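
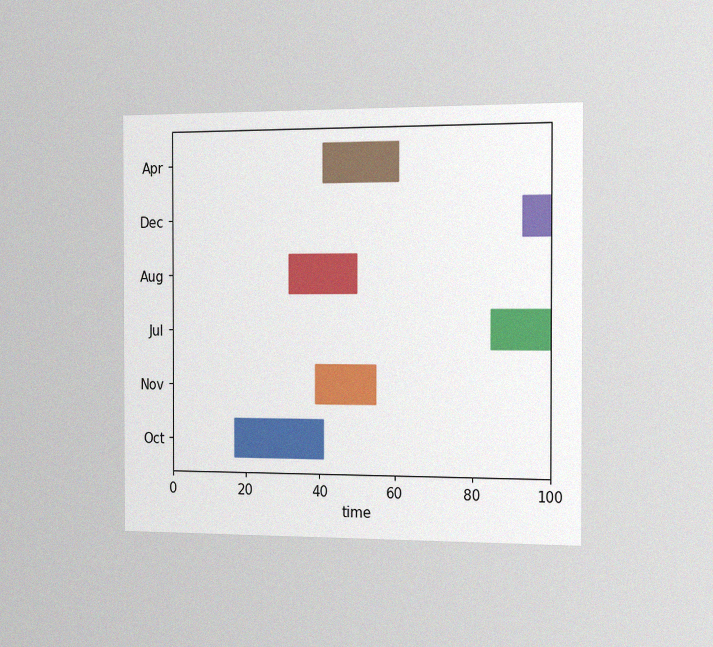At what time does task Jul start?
The chart is viewed slightly from the right, with some photo noise. The Jul bar begins at t=85.

85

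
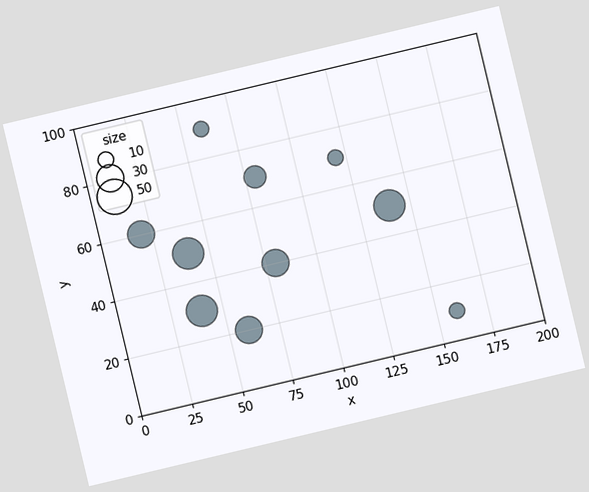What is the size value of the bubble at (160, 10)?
10

The chart is tilted about 13° counter-clockwise. Matching the bubble at (160, 10) against the size legend gives 10.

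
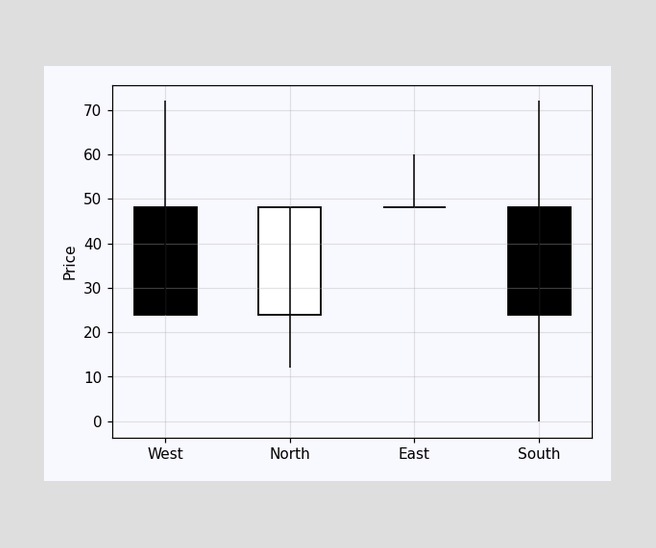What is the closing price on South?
The South candle closes at 24.

24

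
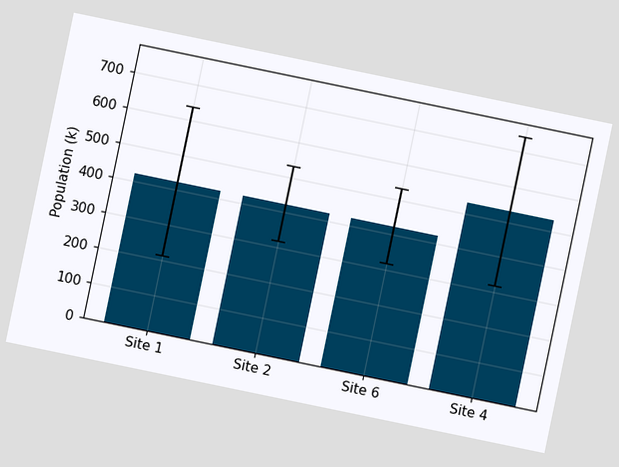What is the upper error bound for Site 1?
636k

The chart is tilted about 12° clockwise. The Site 1 bar's upper whisker reaches 636k.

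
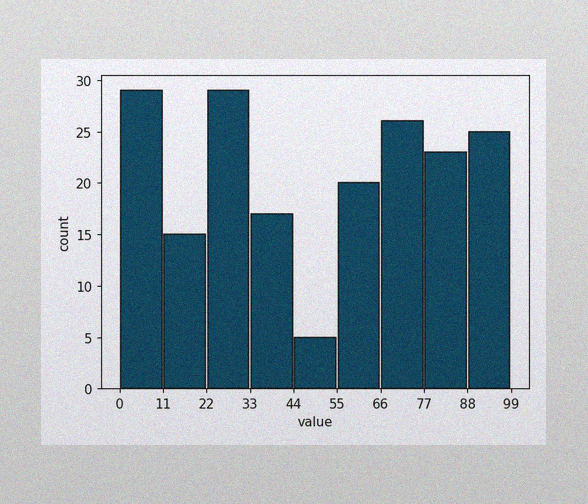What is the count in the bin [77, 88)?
The image has some photo noise and uneven lighting. The [77, 88) bin has height 23.

23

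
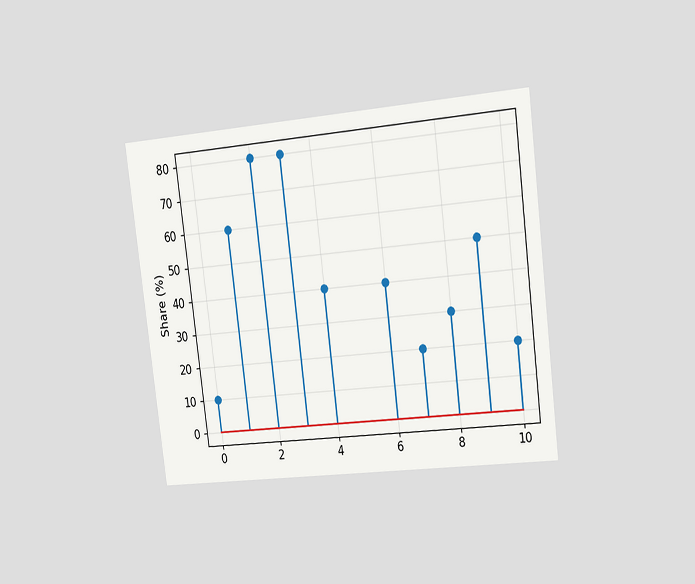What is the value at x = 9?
The chart is tilted about 7° counter-clockwise and viewed slightly from the right. The stem at x=9 reaches 50%.

50%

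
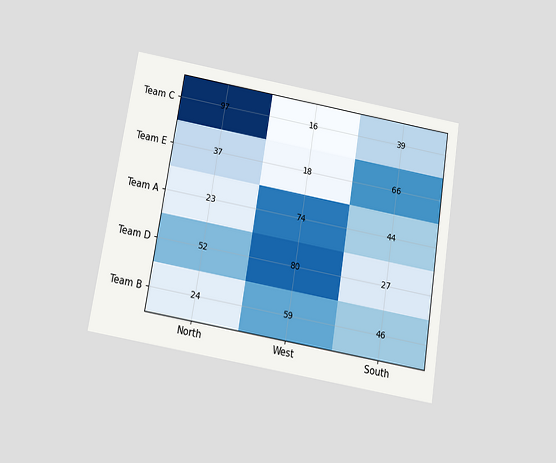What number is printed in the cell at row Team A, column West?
The chart is tilted about 9° clockwise and viewed slightly from below. The (Team A, West) cell reads 74.

74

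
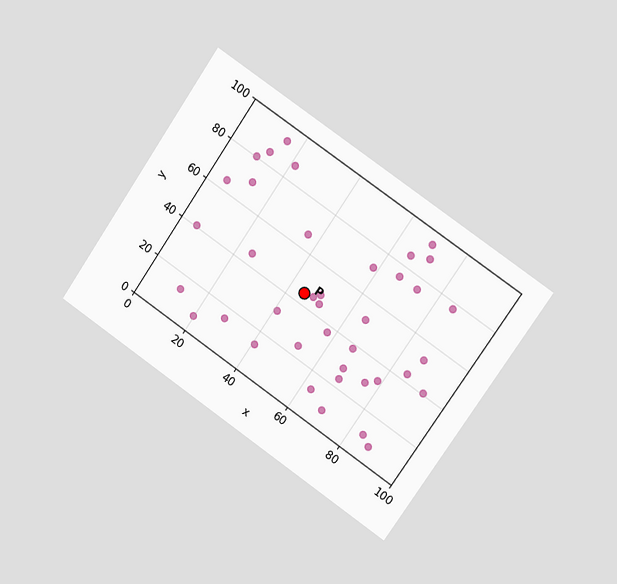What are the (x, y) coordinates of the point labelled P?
The chart is tilted about 34° clockwise and viewed slightly from the right. Following the gridlines from P to each axis, P sits at (45, 45).

(45, 45)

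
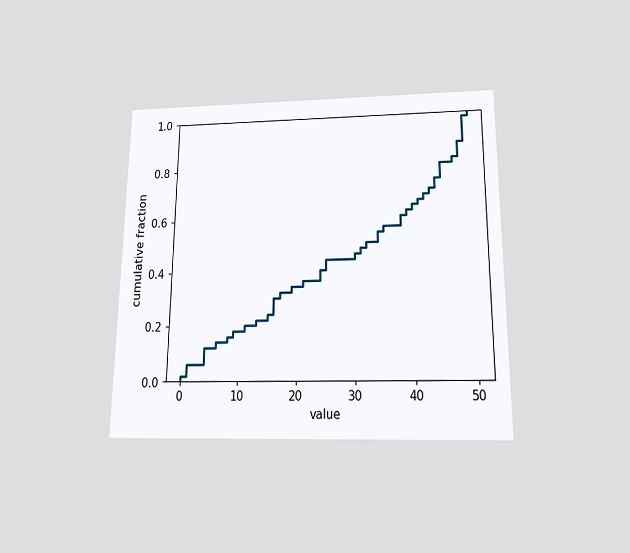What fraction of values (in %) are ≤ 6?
14%

The chart is viewed slightly from below. At x=6 the ECDF step is at 14%.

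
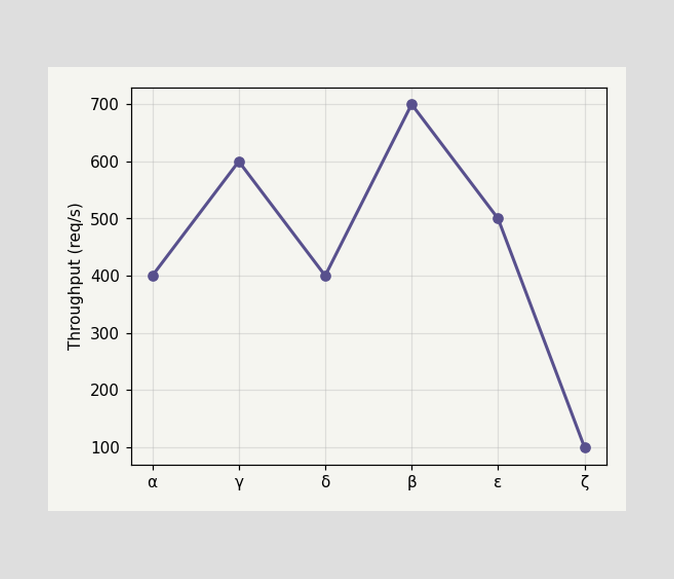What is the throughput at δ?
At δ, the line is at 400req/s.

400req/s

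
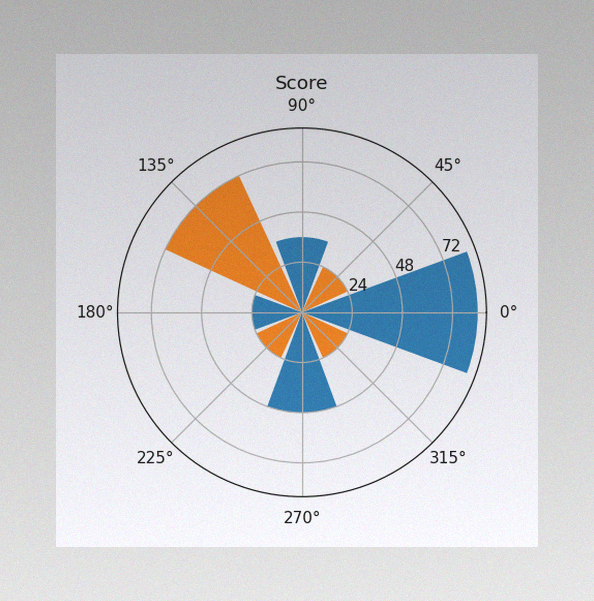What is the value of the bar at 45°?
The image has some photo noise and uneven lighting. The bar at 45° reaches 24 on the radial axis.

24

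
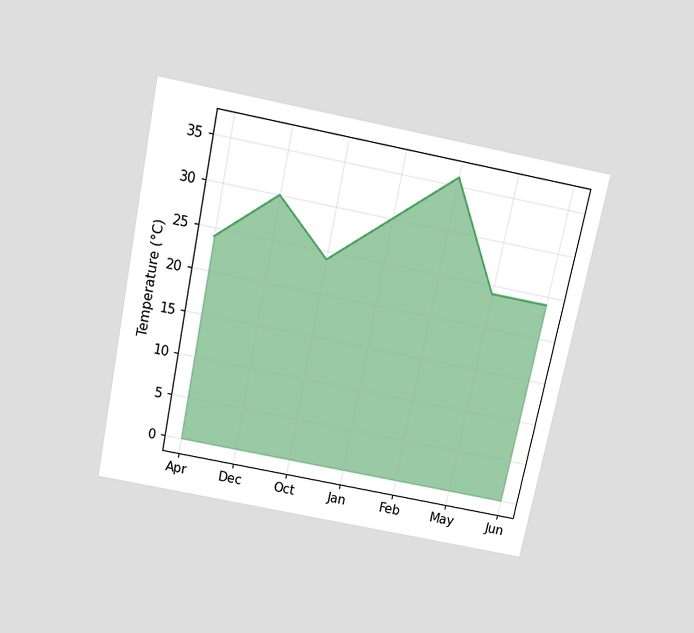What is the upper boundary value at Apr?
24°C

The chart is tilted about 11° clockwise and viewed slightly from above. At Apr the upper boundary is at 24°C.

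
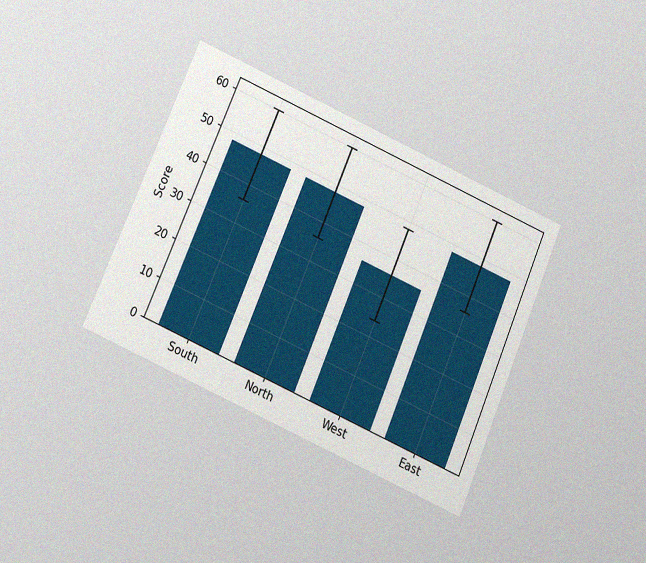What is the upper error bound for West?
48

The chart is tilted about 23° clockwise and viewed slightly from below, with some photo noise. The West bar's upper whisker reaches 48.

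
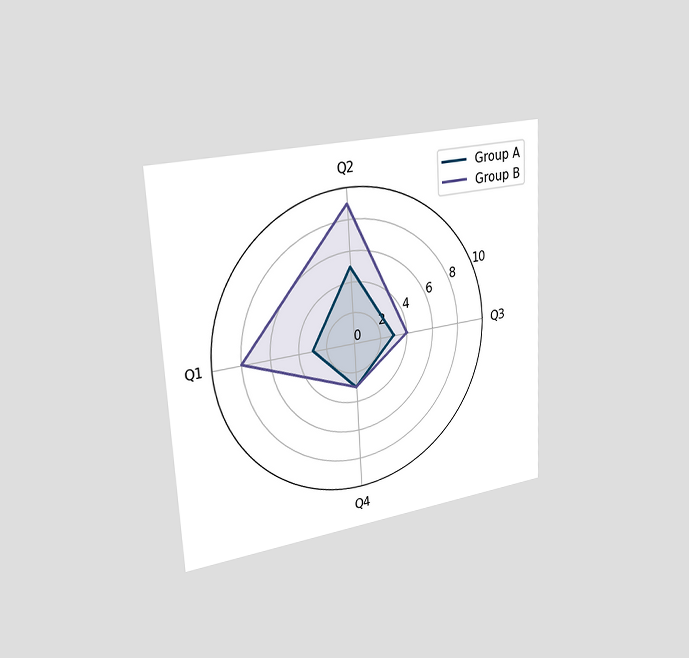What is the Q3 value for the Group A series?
The chart is tilted about 3° counter-clockwise and viewed slightly from the left. On the Q3 axis, Group A reaches 3.

3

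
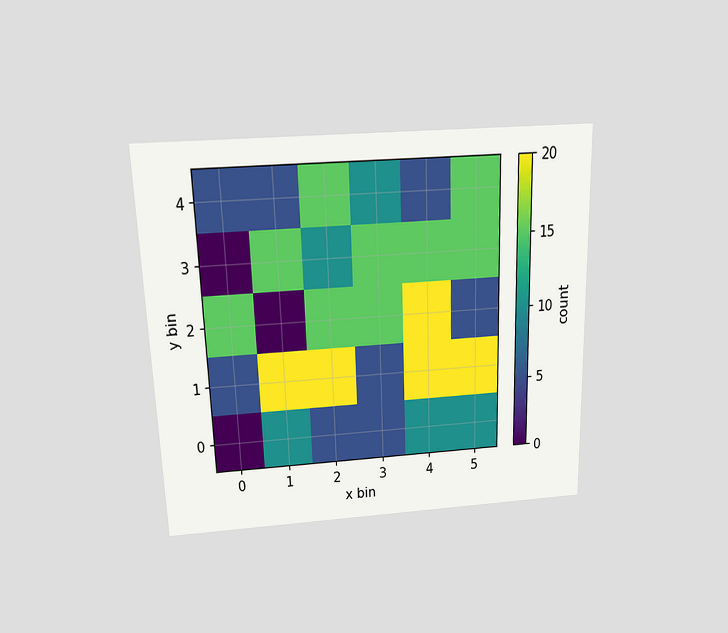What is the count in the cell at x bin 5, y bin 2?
The chart is viewed slightly from above. Matching the cell (5, 2) against the colorbar gives 5.

5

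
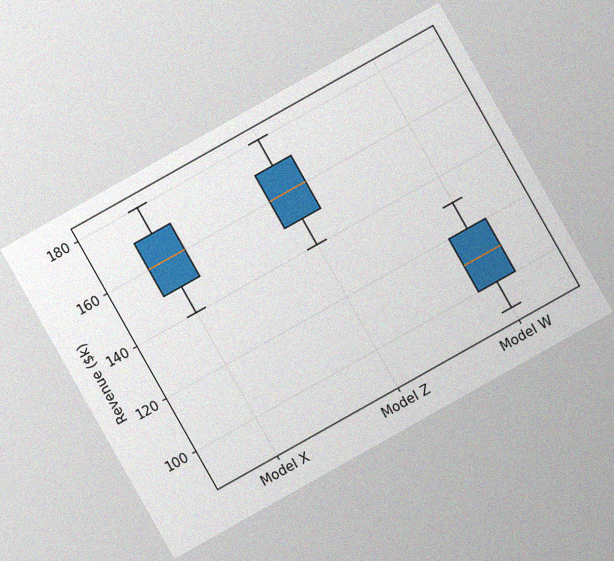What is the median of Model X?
The chart is tilted about 29° counter-clockwise, with some photo noise. The median line in the Model X box sits at $160k.

$160k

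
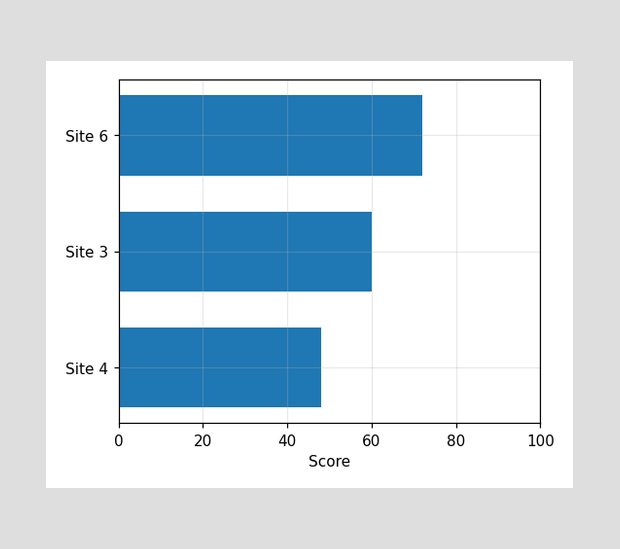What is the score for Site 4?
48

Reading along the chart's x-axis, the Site 4 bar reaches 48.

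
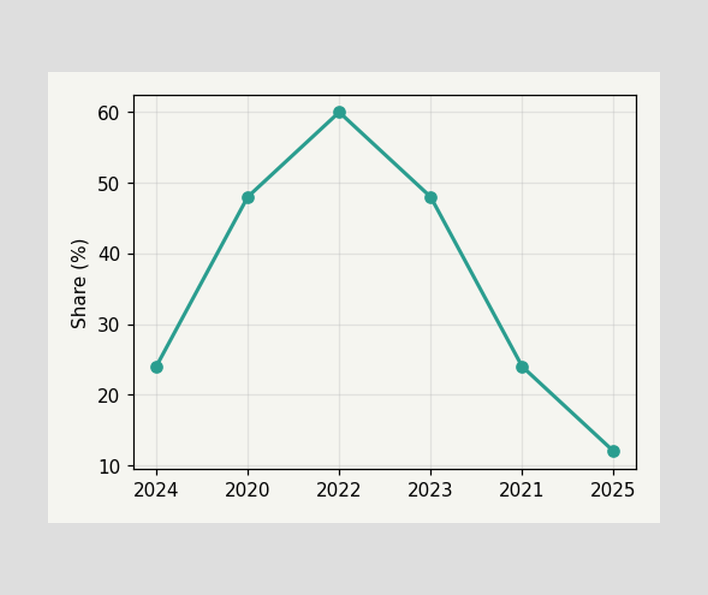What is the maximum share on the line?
The highest point is at 2022, and reading across to the y-axis gives 60%.

60%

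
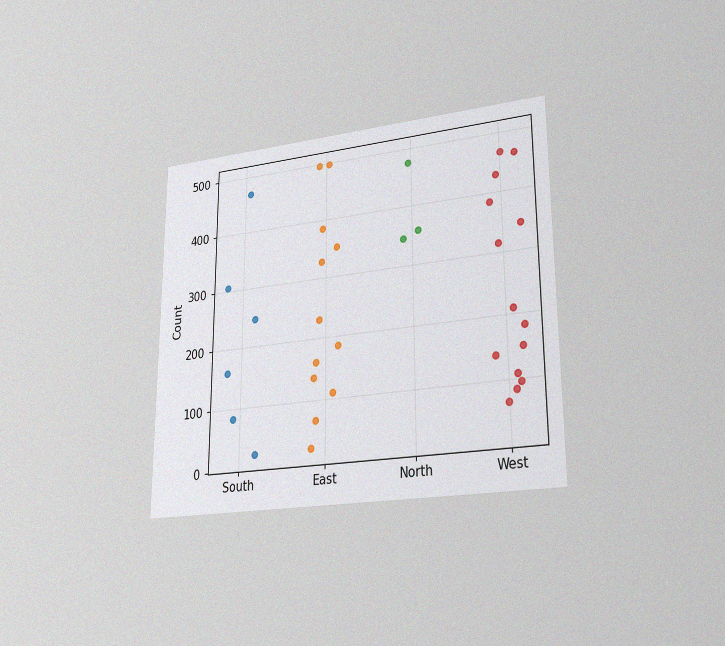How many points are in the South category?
6

The chart is viewed at a slight angle, with some photo noise. Counting the markers in the South column gives 6.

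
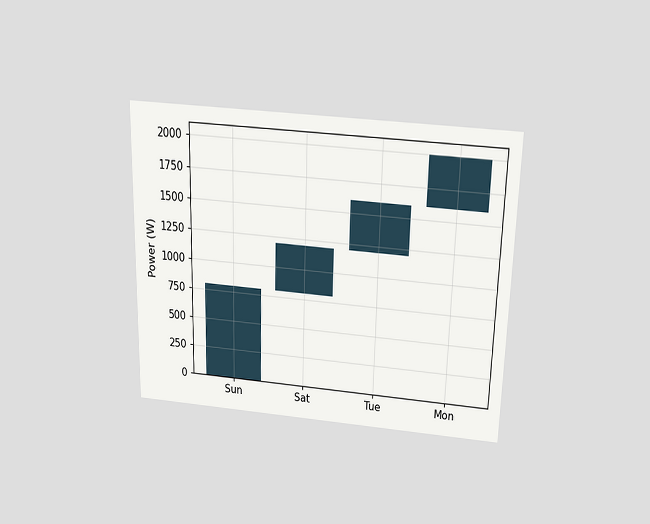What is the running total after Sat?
1200W

The chart is viewed slightly from above. After Sat the running total reaches 1200W.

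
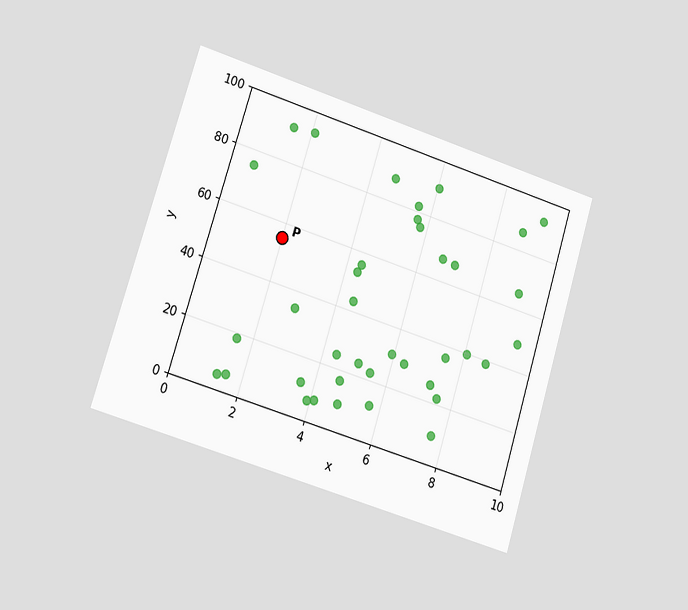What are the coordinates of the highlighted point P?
(2, 55)

The chart is tilted about 17° clockwise and viewed slightly from the left. Following the gridlines from P to each axis, P sits at (2, 55).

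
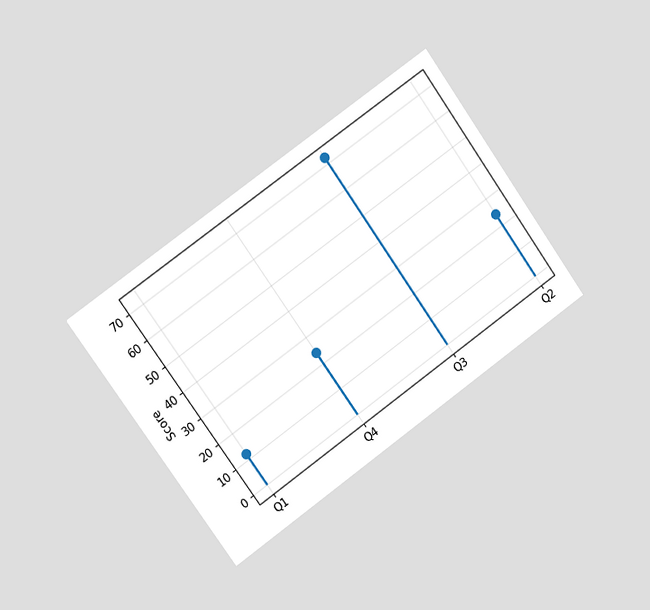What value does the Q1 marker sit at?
12

The chart is tilted about 35° counter-clockwise and viewed slightly from the left. The Q1 marker sits at 12.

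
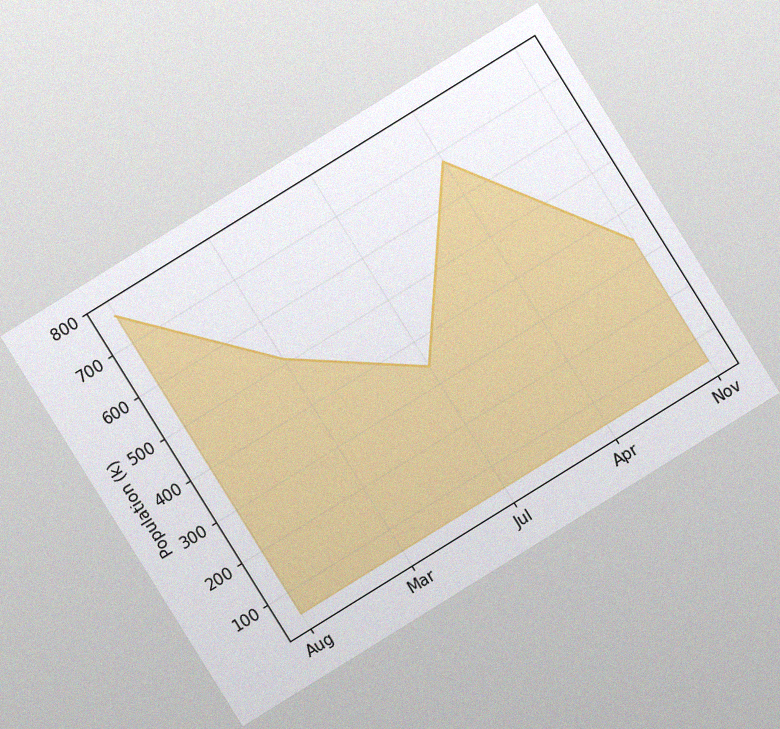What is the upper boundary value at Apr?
680k

The chart is tilted about 32° counter-clockwise, with some photo noise. At Apr the upper boundary is at 680k.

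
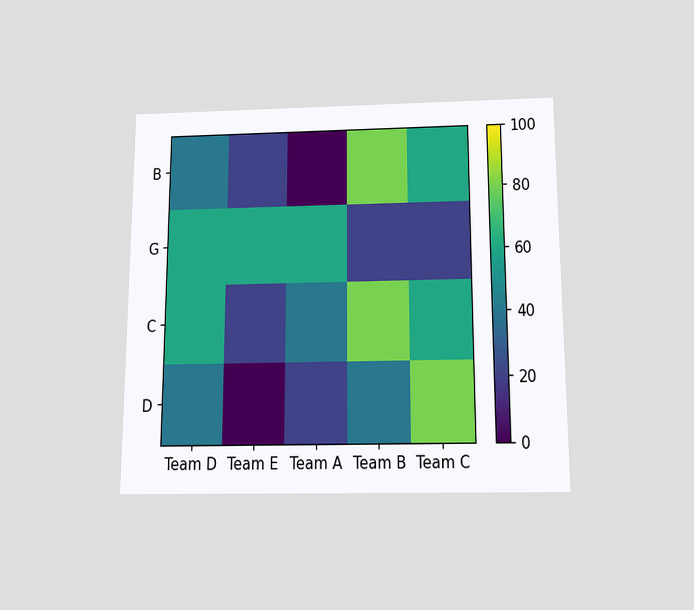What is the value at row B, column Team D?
The chart is viewed slightly from below. Matching cell (B, Team D) against the colorbar gives 40.

40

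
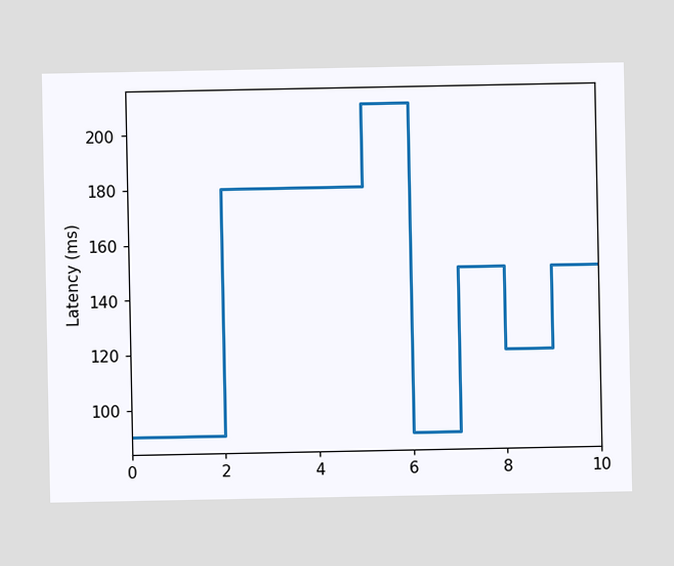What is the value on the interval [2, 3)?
180ms

On [2, 3) the step sits at 180ms.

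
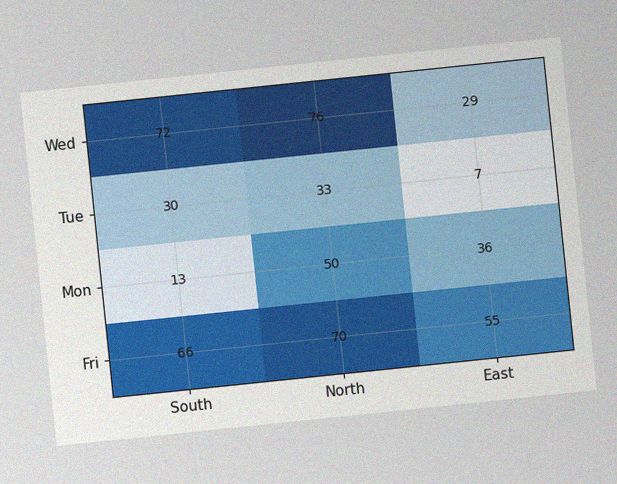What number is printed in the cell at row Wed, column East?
The chart is tilted about 6° counter-clockwise, with some photo noise. The (Wed, East) cell reads 29.

29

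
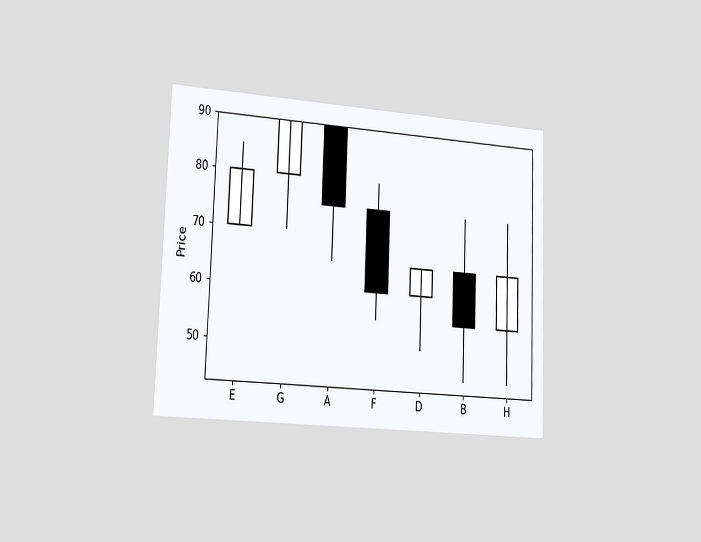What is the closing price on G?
90

The chart is tilted about 2° clockwise and viewed slightly from the left. The G candle closes at 90.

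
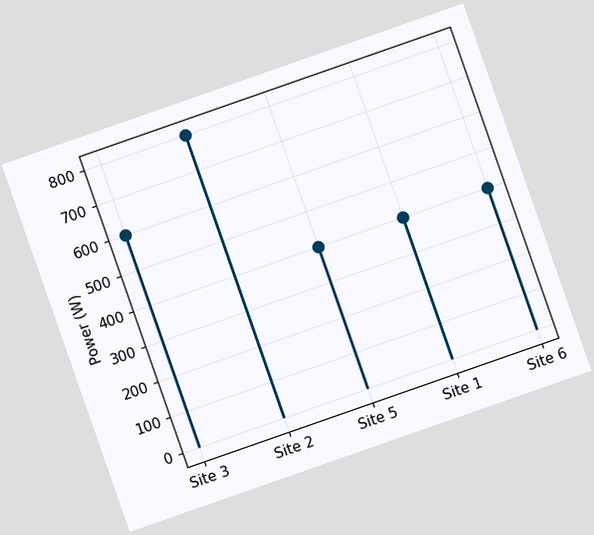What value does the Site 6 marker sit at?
The chart is tilted about 19° counter-clockwise. The Site 6 marker sits at 400W.

400W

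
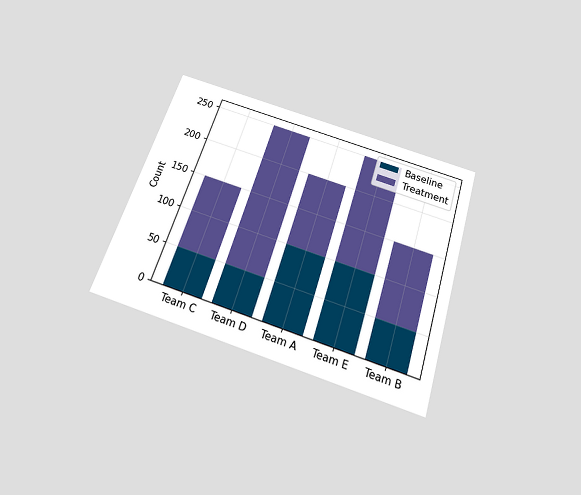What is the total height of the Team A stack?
200

The chart is tilted about 18° clockwise and viewed slightly from below. The Team A stack's top reaches 200 on the y-axis.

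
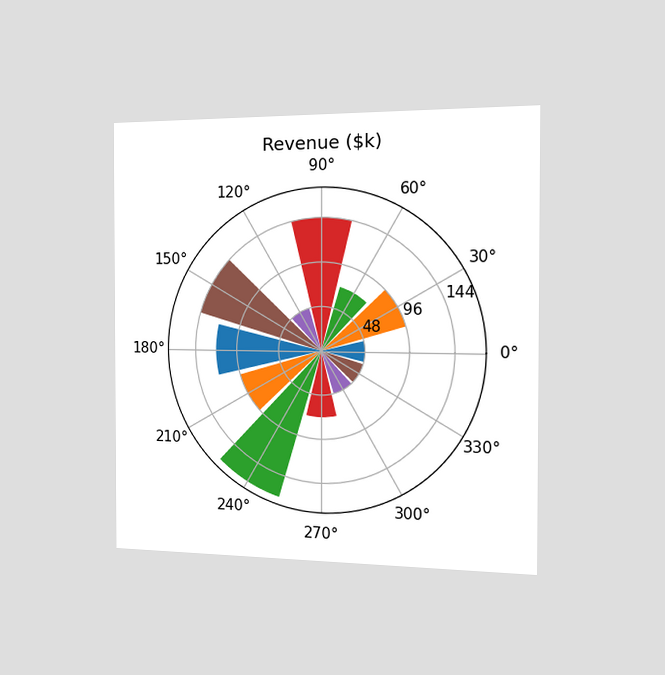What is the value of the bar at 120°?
The chart is viewed slightly from the right. The bar at 120° reaches $48k on the radial axis.

$48k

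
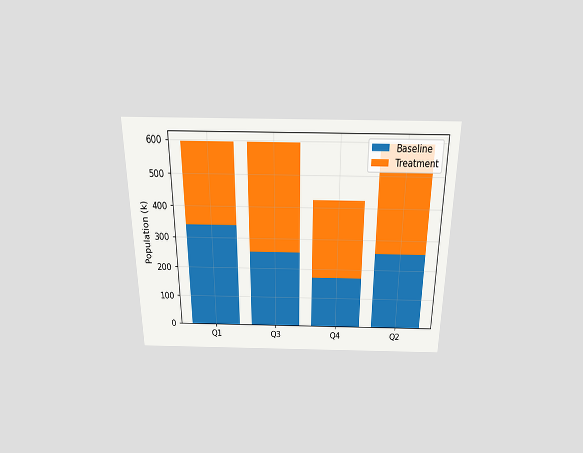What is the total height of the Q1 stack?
The chart is viewed slightly from above. The Q1 stack's top reaches 595k on the y-axis.

595k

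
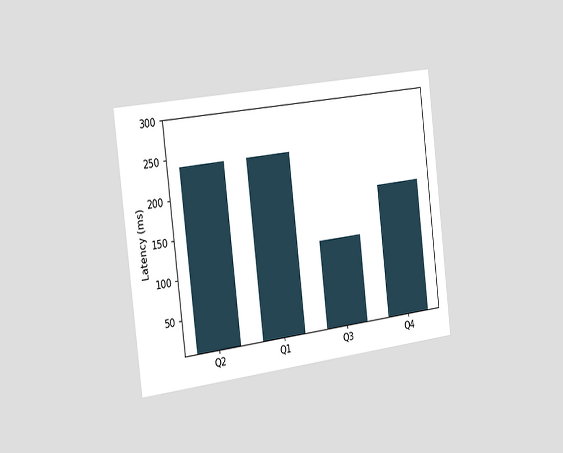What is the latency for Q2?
The chart is tilted about 7° counter-clockwise and viewed slightly from the left. Reading along the chart's y-axis, the Q2 bar reaches 240ms.

240ms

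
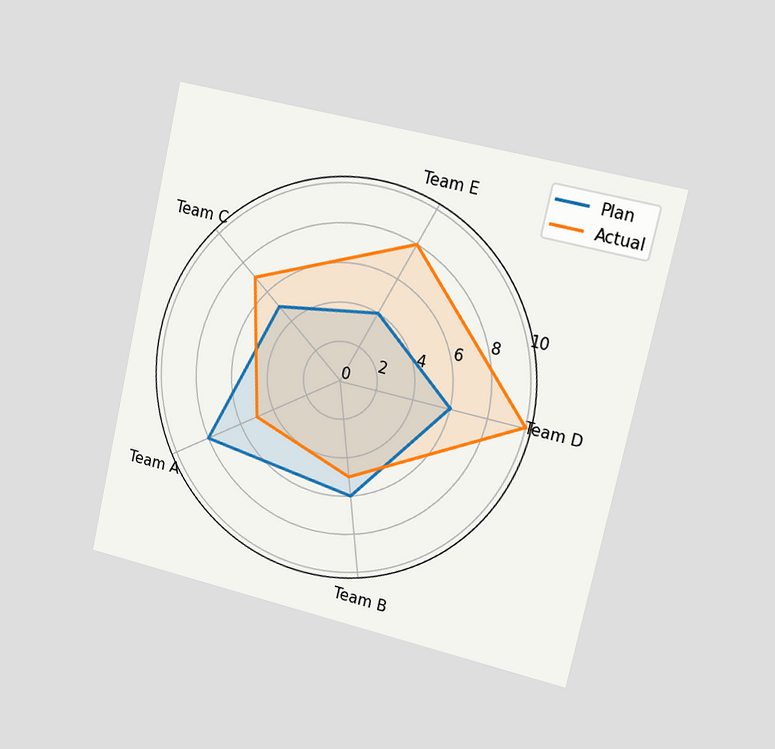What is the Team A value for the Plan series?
8

The chart is tilted about 13° clockwise and viewed slightly from the right. On the Team A axis, Plan reaches 8.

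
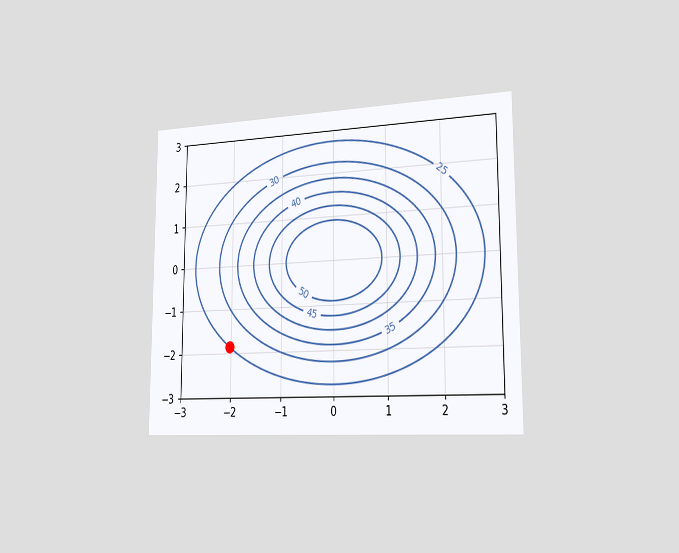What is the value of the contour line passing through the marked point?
25

The chart is viewed slightly from the right. The marked point sits on the contour labelled 25.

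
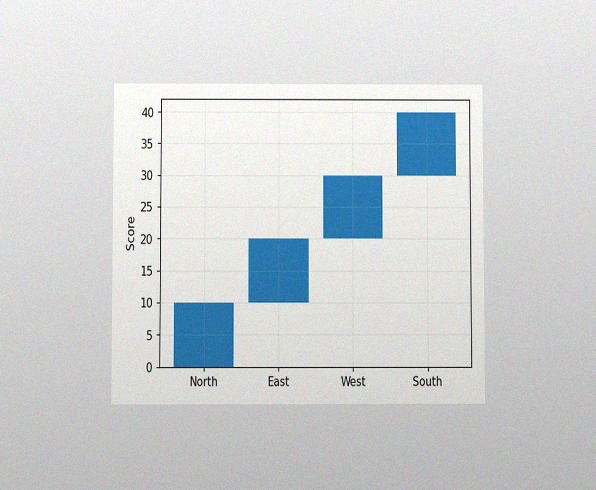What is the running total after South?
40

The chart is viewed slightly from below, with some photo noise. After South the running total reaches 40.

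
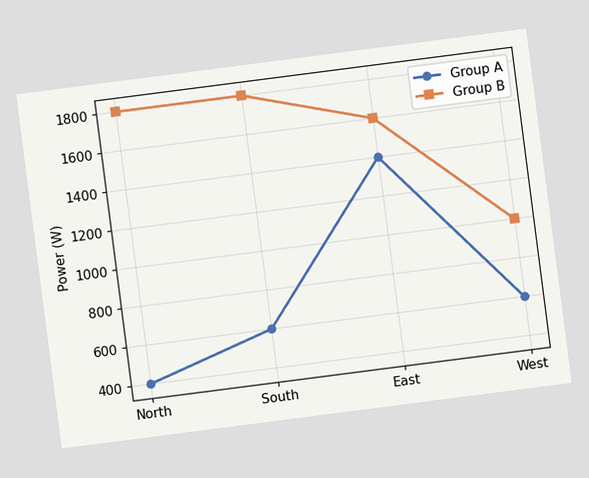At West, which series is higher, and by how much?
Group B, by 400W

The chart is tilted about 7° counter-clockwise. At West, Group B sits above the other line by 400W.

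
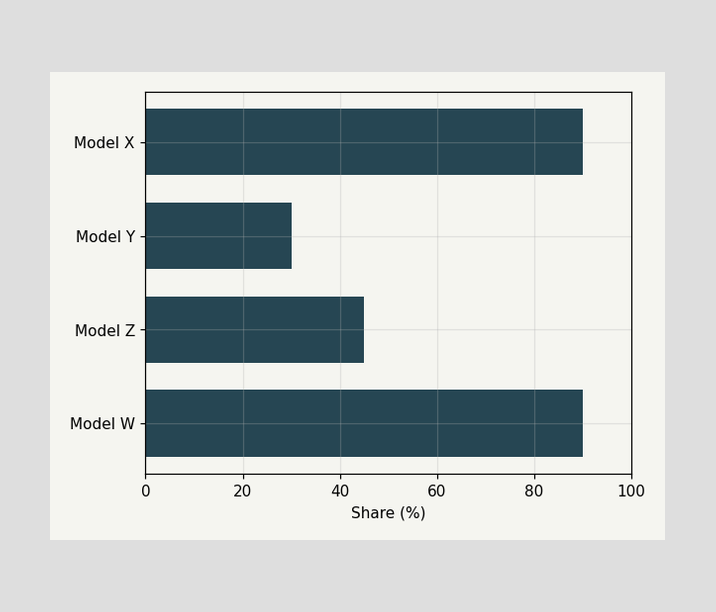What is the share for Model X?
90%

Reading along the chart's x-axis, the Model X bar reaches 90%.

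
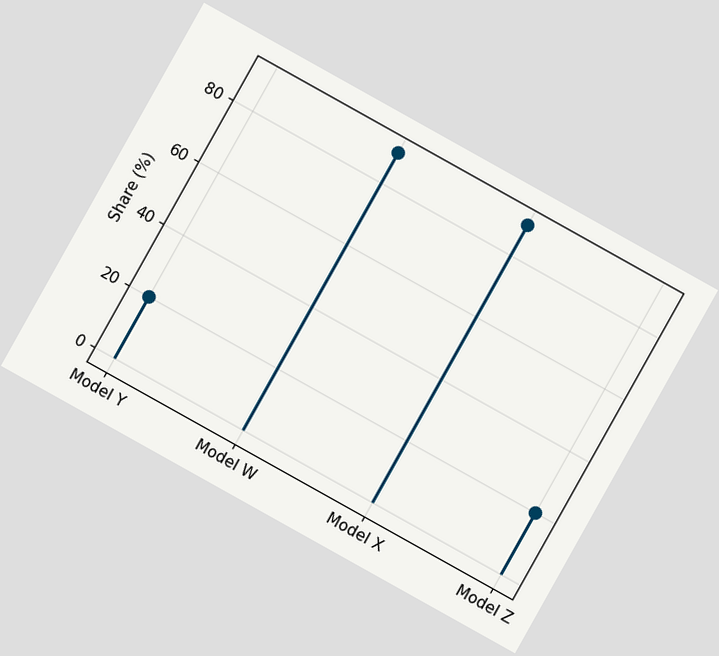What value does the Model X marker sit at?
90%

The chart is tilted about 29° clockwise. The Model X marker sits at 90%.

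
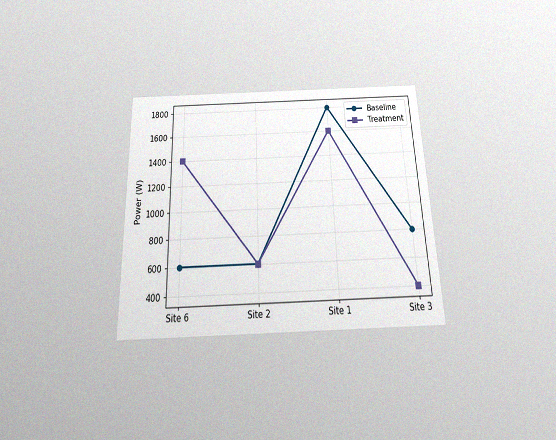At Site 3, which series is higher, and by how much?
Baseline, by 400W

The chart is tilted about 2° counter-clockwise and viewed slightly from below, with some photo noise. At Site 3, Baseline sits above the other line by 400W.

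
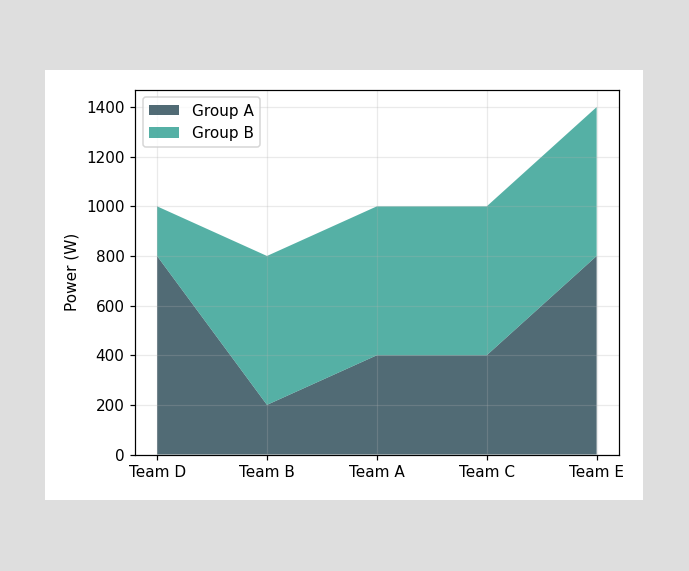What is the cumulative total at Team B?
800W

The stacked total at Team B reaches 800W.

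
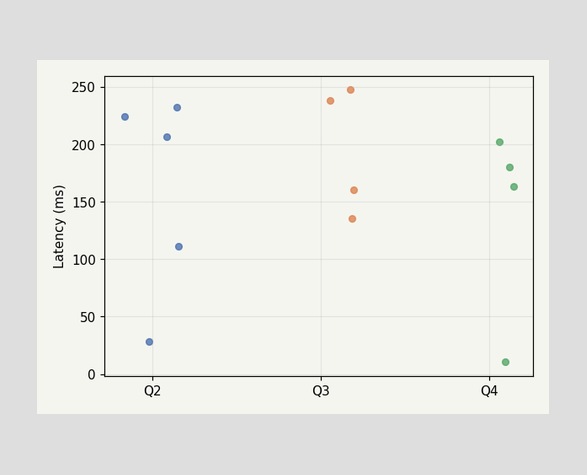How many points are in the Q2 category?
5

Counting the markers in the Q2 column gives 5.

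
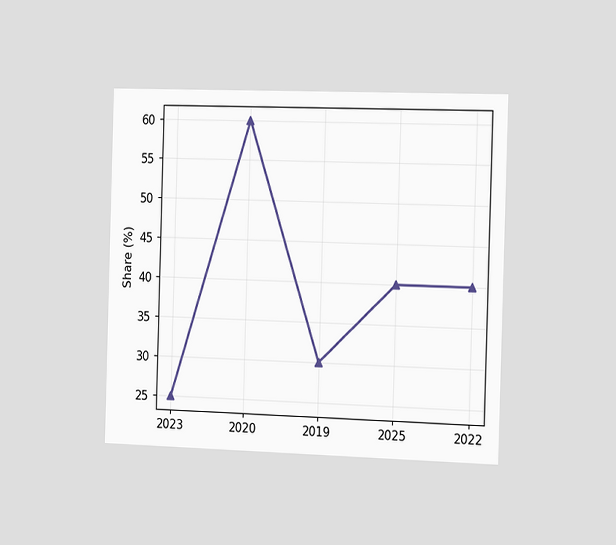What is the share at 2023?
The chart is viewed slightly from the right. At 2023, the line is at 25%.

25%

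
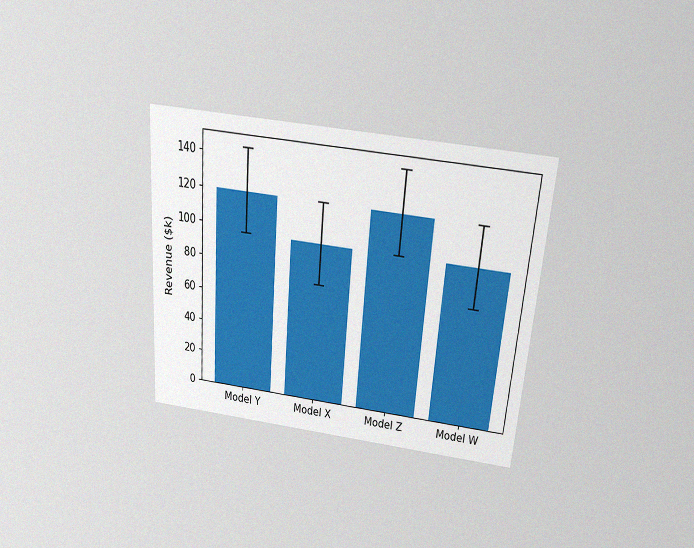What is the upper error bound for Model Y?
$144k

The chart is tilted about 5° clockwise and viewed slightly from above, with some photo noise. The Model Y bar's upper whisker reaches $144k.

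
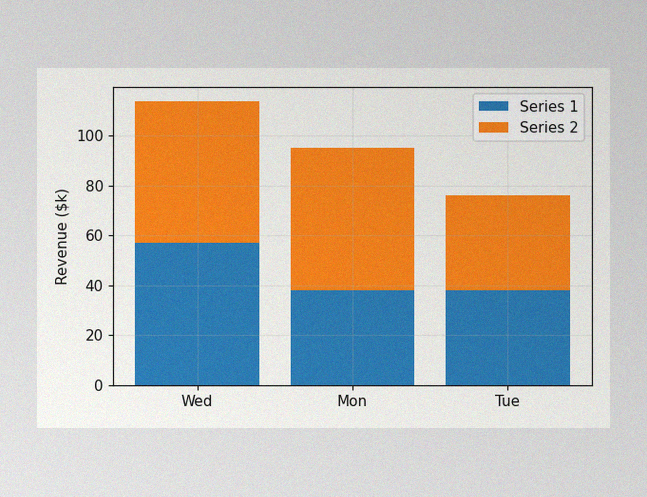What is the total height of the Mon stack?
The image has some photo noise and uneven lighting. The Mon stack's top reaches $95k on the y-axis.

$95k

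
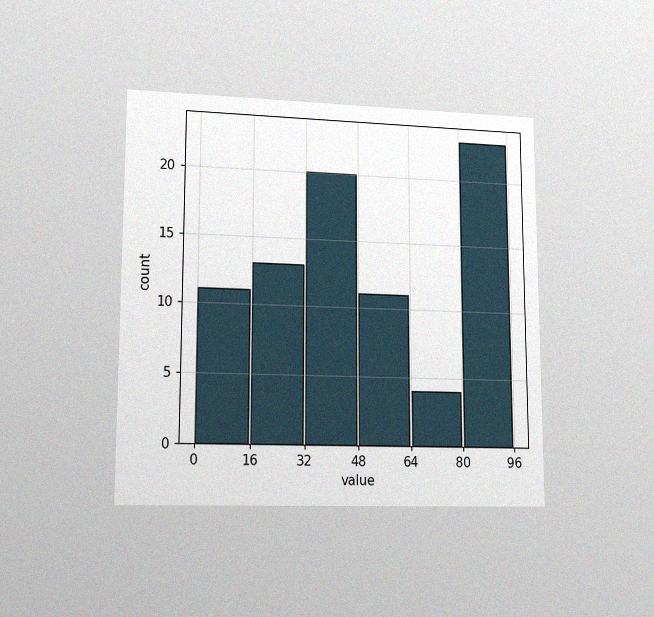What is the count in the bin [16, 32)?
The chart is viewed at a slight angle, with some photo noise. The [16, 32) bin has height 13.

13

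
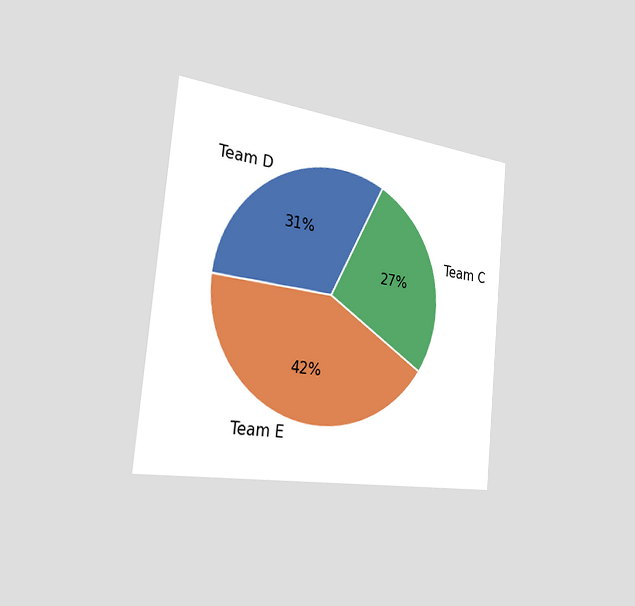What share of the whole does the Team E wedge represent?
42%

The chart is tilted about 6° clockwise and viewed slightly from the left. The Team E slice takes up 42% of the pie.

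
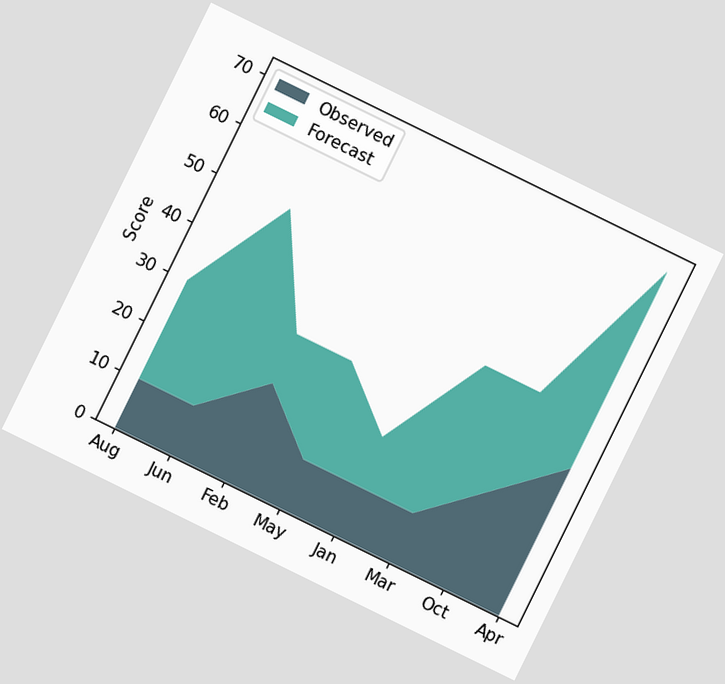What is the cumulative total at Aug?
The chart is tilted about 26° clockwise. The stacked total at Aug reaches 30.

30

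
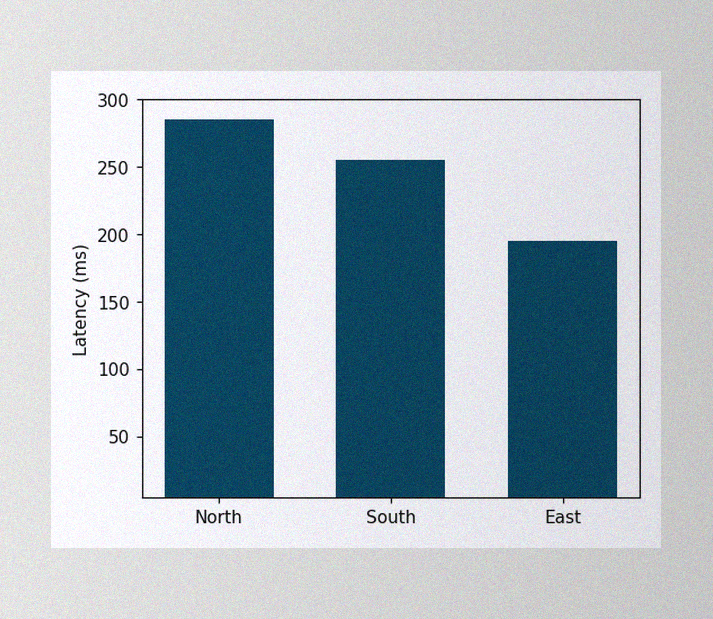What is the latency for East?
The image has some photo noise and uneven lighting. Reading along the chart's y-axis, the East bar reaches 195ms.

195ms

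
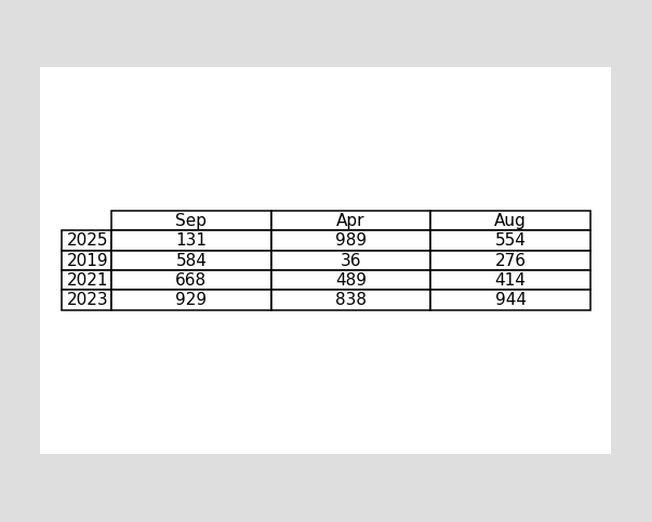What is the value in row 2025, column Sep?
The (2025, Sep) cell reads 131.

131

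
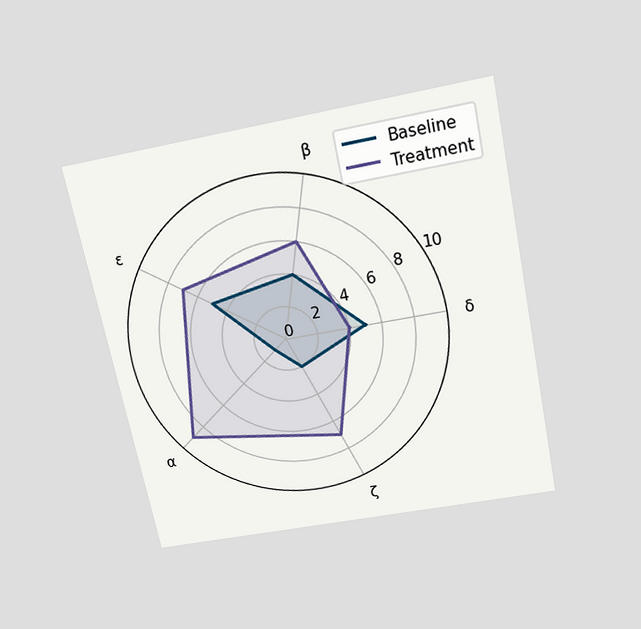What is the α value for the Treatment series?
9

The chart is tilted about 12° counter-clockwise and viewed slightly from above. On the α axis, Treatment reaches 9.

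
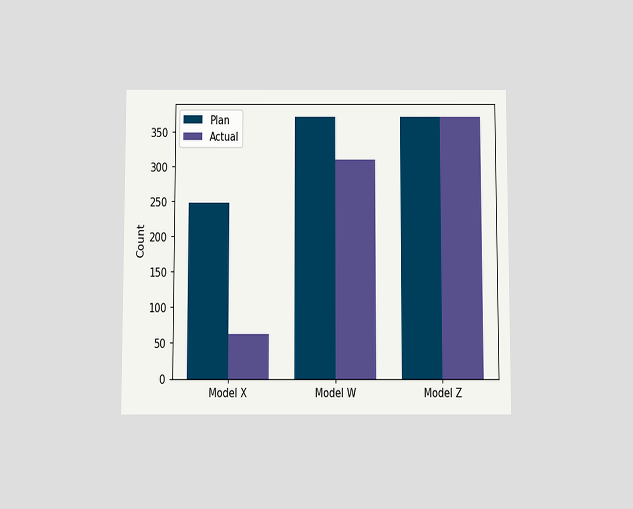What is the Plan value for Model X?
248

The chart is viewed slightly from below. The Plan bar at Model X reaches 248 on the y-axis.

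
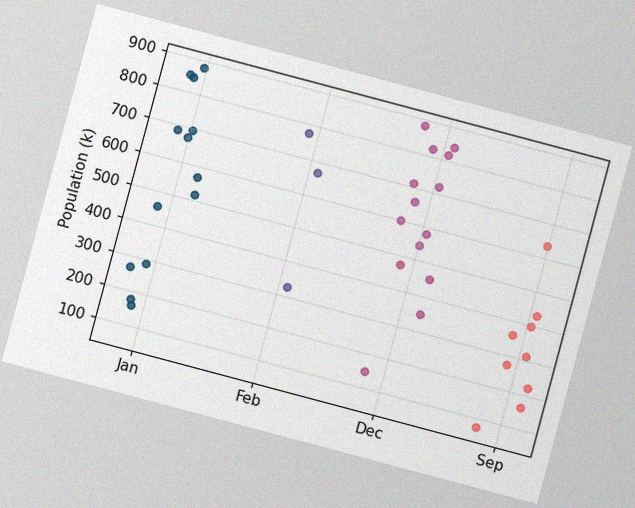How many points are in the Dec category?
14

The chart is tilted about 15° clockwise, with some photo noise. Counting the markers in the Dec column gives 14.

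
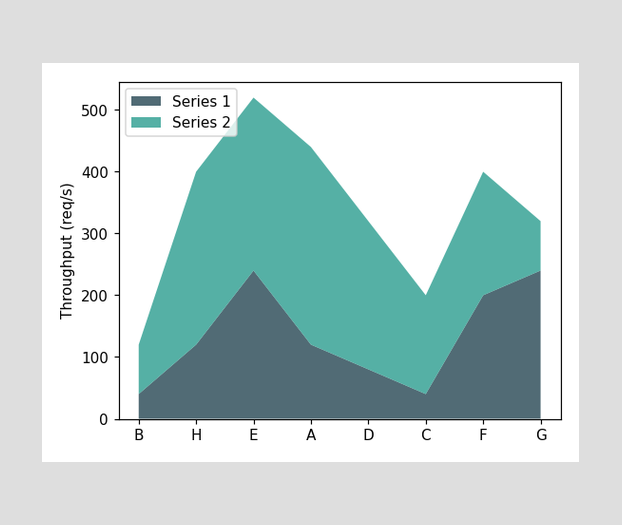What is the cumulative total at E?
The stacked total at E reaches 520req/s.

520req/s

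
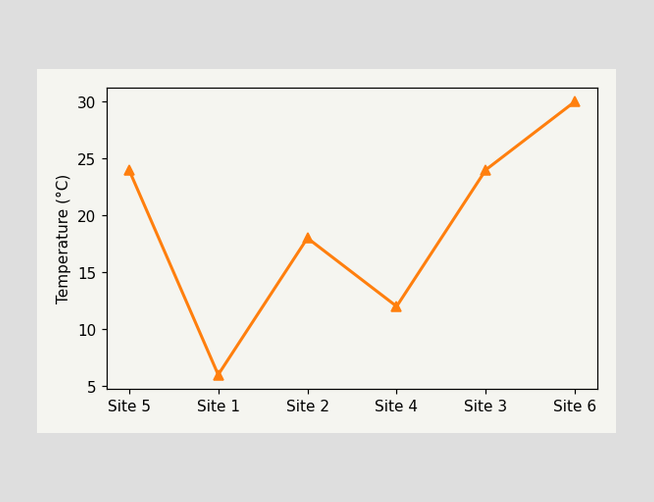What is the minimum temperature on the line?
6°C

The lowest point is at Site 1, and reading across to the y-axis gives 6°C.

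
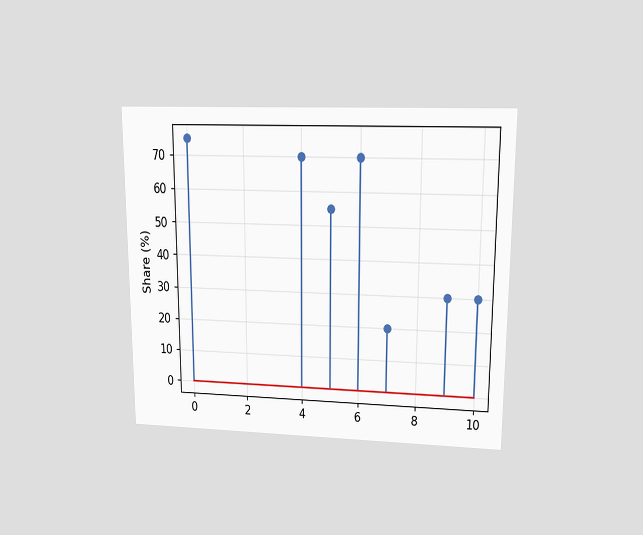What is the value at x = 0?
The chart is viewed at a slight angle. The stem at x=0 reaches 75%.

75%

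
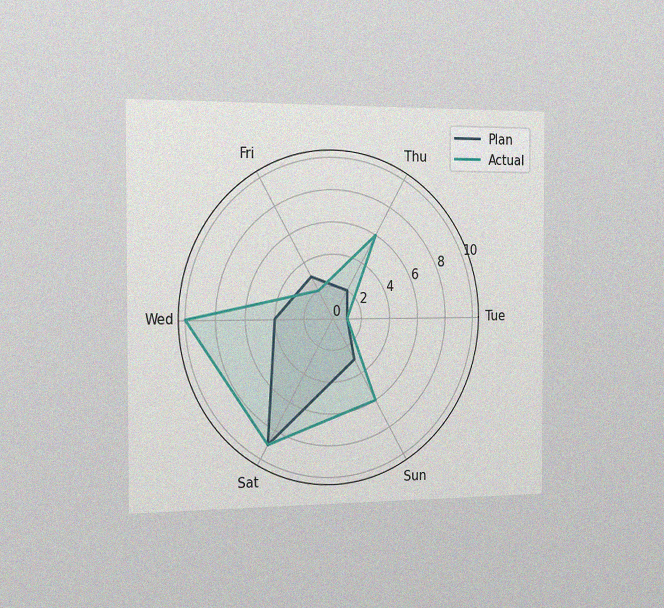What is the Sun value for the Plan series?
3

The chart is viewed slightly from the left, with some photo noise. On the Sun axis, Plan reaches 3.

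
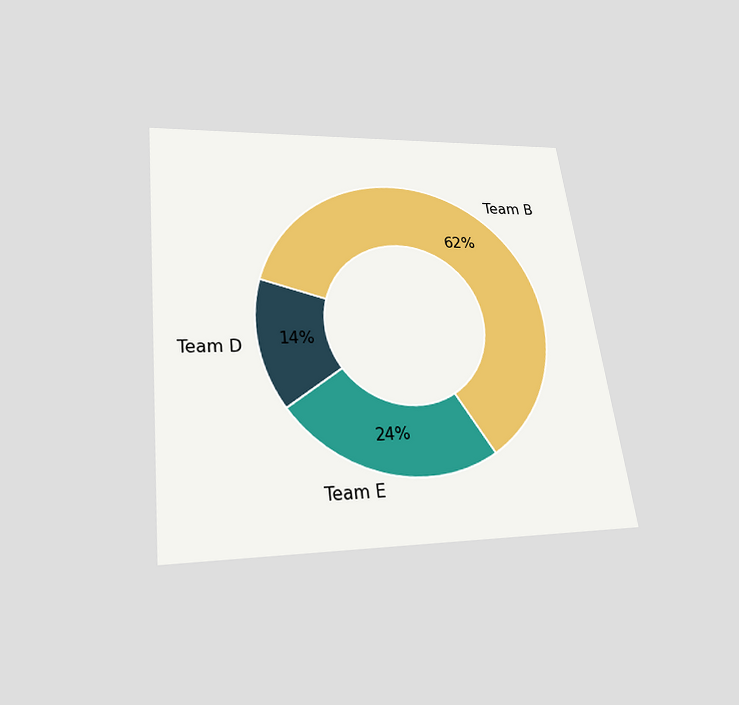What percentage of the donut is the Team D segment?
14%

The chart is tilted about 7° counter-clockwise and viewed slightly from below. The Team D segment takes up 14% of the ring.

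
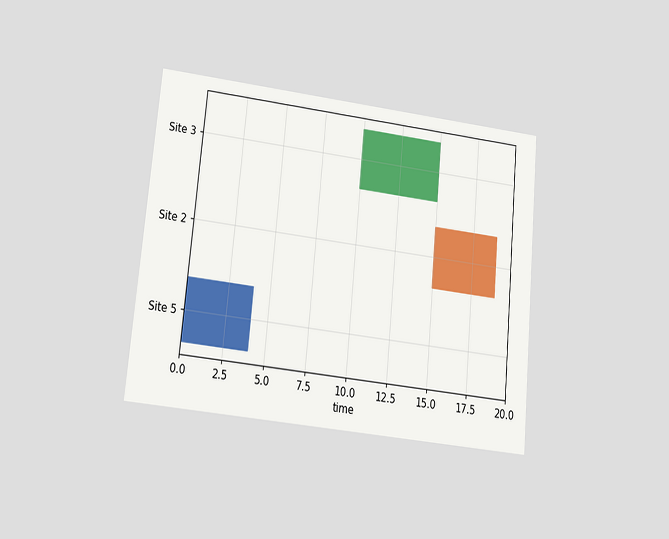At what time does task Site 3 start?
The chart is tilted about 5° clockwise and viewed at a slight angle. The Site 3 bar begins at t=10.

10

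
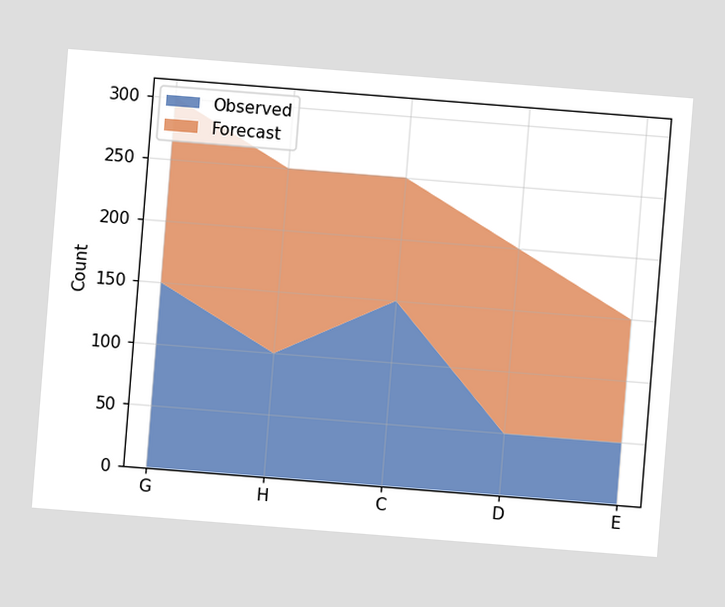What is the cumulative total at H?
The chart is tilted about 5° clockwise. The stacked total at H reaches 250.

250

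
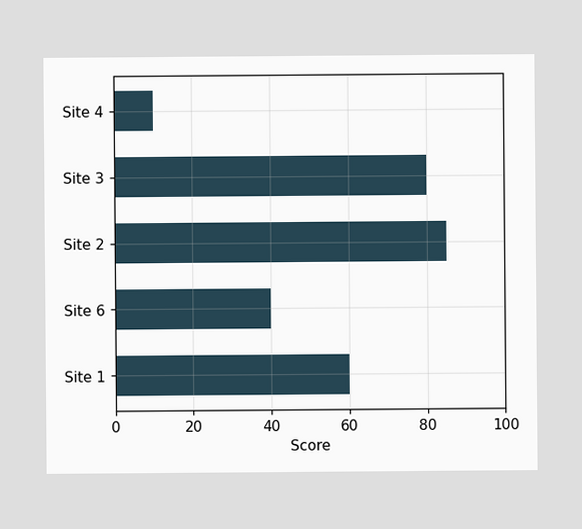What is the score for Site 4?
10

Reading along the chart's x-axis, the Site 4 bar reaches 10.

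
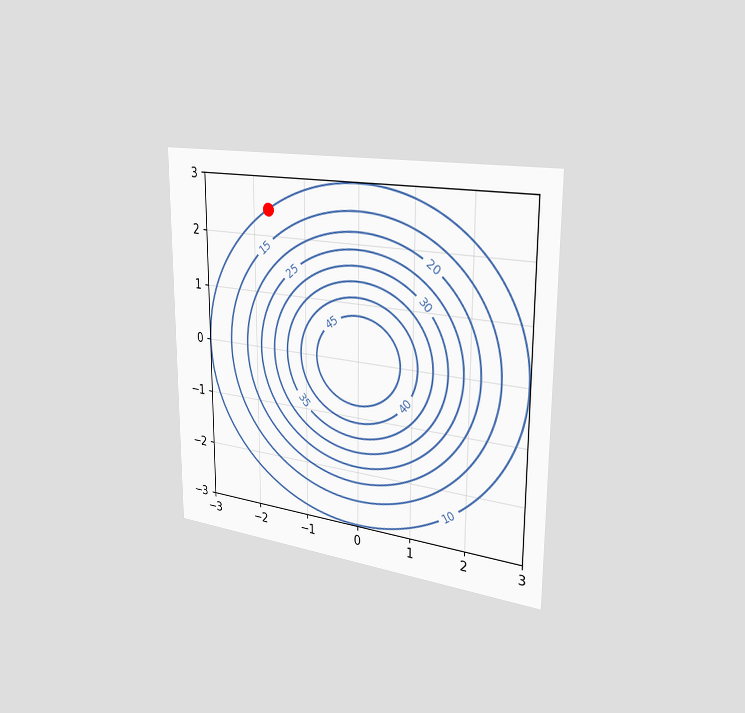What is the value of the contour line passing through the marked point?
The chart is viewed slightly from the right. The marked point sits on the contour labelled 10.

10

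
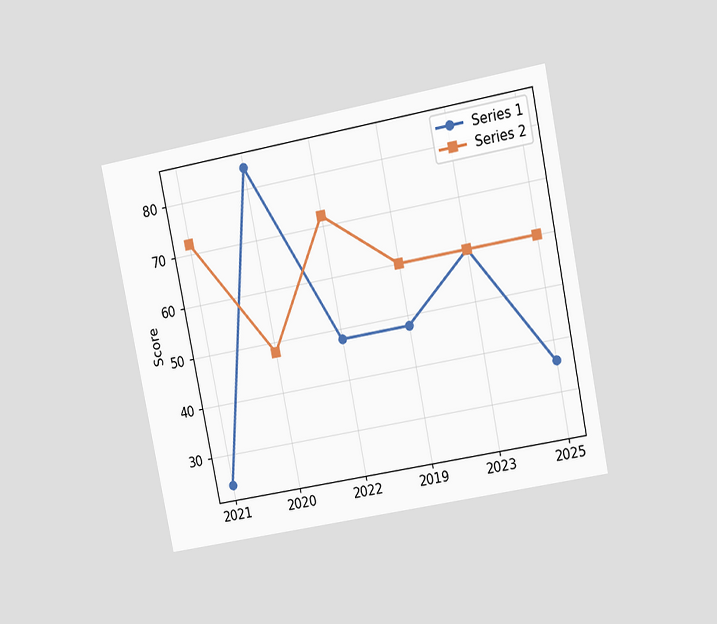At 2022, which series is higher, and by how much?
Series 2, by 24

The chart is tilted about 11° counter-clockwise and viewed at a slight angle. At 2022, Series 2 sits above the other line by 24.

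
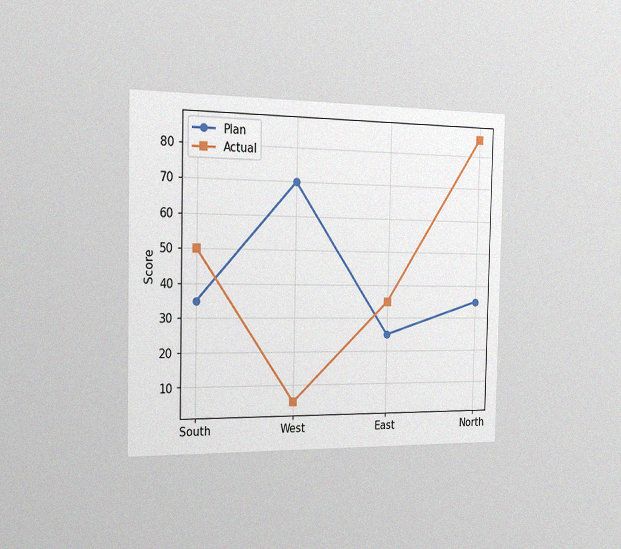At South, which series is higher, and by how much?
Actual, by 15

The chart is viewed slightly from the left, with some photo noise. At South, Actual sits above the other line by 15.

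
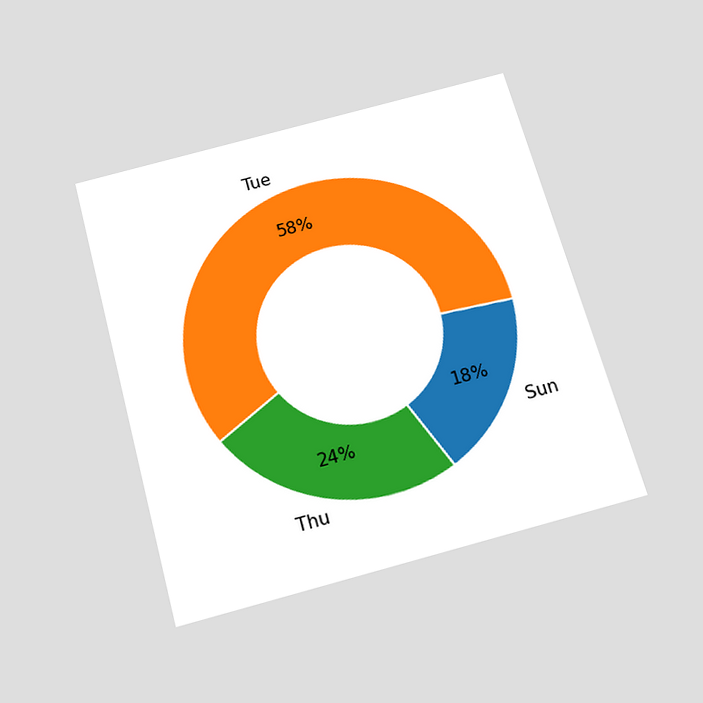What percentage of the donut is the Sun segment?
18%

The chart is tilted about 15° counter-clockwise and viewed slightly from below. The Sun segment takes up 18% of the ring.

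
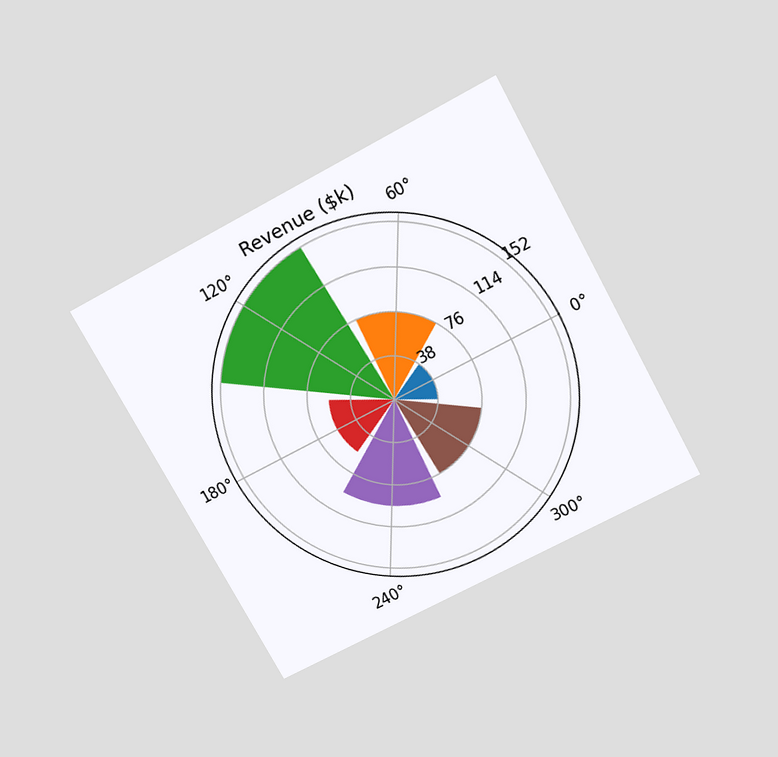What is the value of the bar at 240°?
The chart is tilted about 29° counter-clockwise and viewed slightly from above. The bar at 240° reaches $95k on the radial axis.

$95k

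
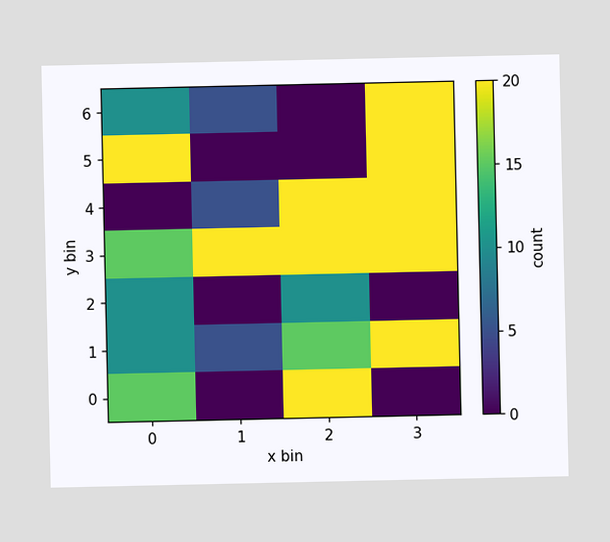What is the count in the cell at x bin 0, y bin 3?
15

Matching the cell (0, 3) against the colorbar gives 15.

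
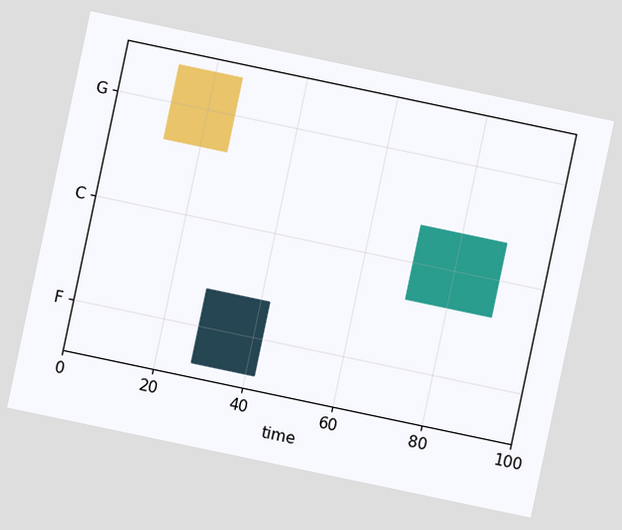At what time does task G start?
The chart is tilted about 12° clockwise. The G bar begins at t=12.

12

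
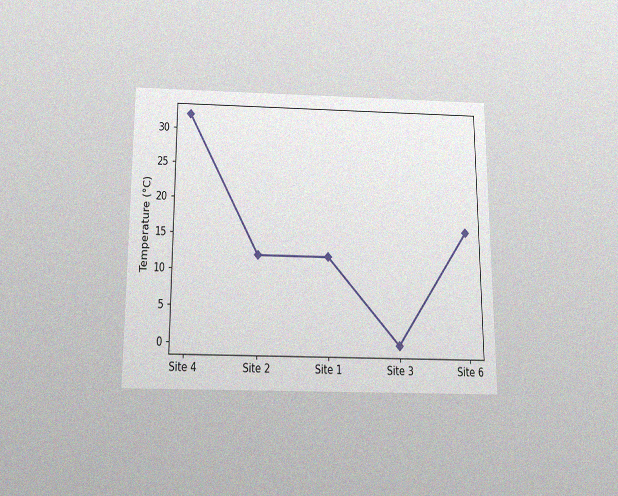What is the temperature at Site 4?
32°C

The chart is viewed slightly from below, with some photo noise. At Site 4, the line is at 32°C.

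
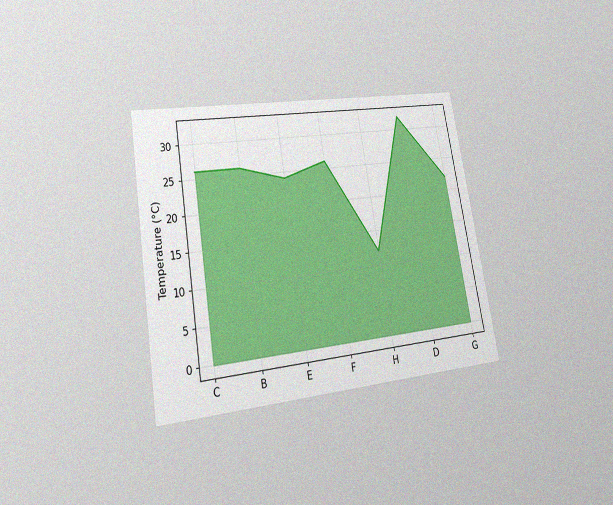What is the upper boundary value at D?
32°C

The chart is tilted about 10° counter-clockwise and viewed at a slight angle, with some photo noise. At D the upper boundary is at 32°C.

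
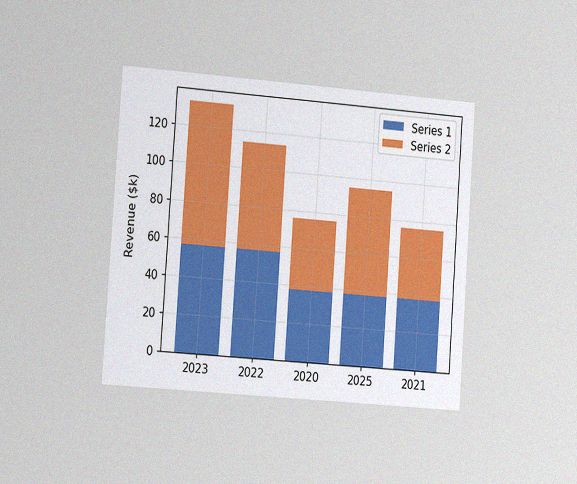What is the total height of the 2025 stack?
The chart is tilted about 4° clockwise and viewed slightly from the left, with some photo noise. The 2025 stack's top reaches $95k on the y-axis.

$95k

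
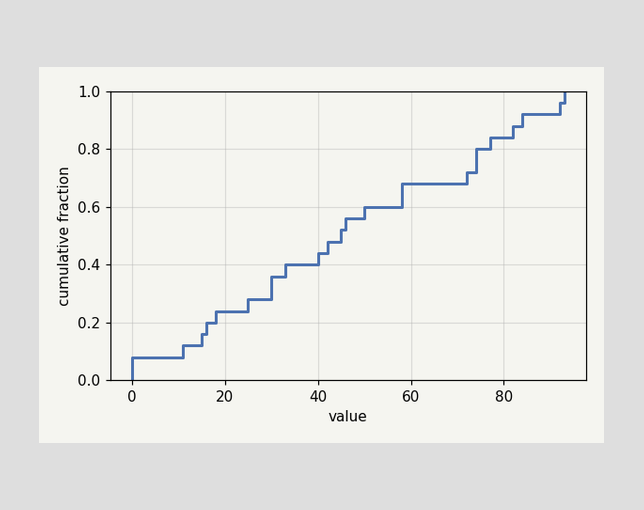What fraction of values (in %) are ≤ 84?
At x=84 the ECDF step is at 92%.

92%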